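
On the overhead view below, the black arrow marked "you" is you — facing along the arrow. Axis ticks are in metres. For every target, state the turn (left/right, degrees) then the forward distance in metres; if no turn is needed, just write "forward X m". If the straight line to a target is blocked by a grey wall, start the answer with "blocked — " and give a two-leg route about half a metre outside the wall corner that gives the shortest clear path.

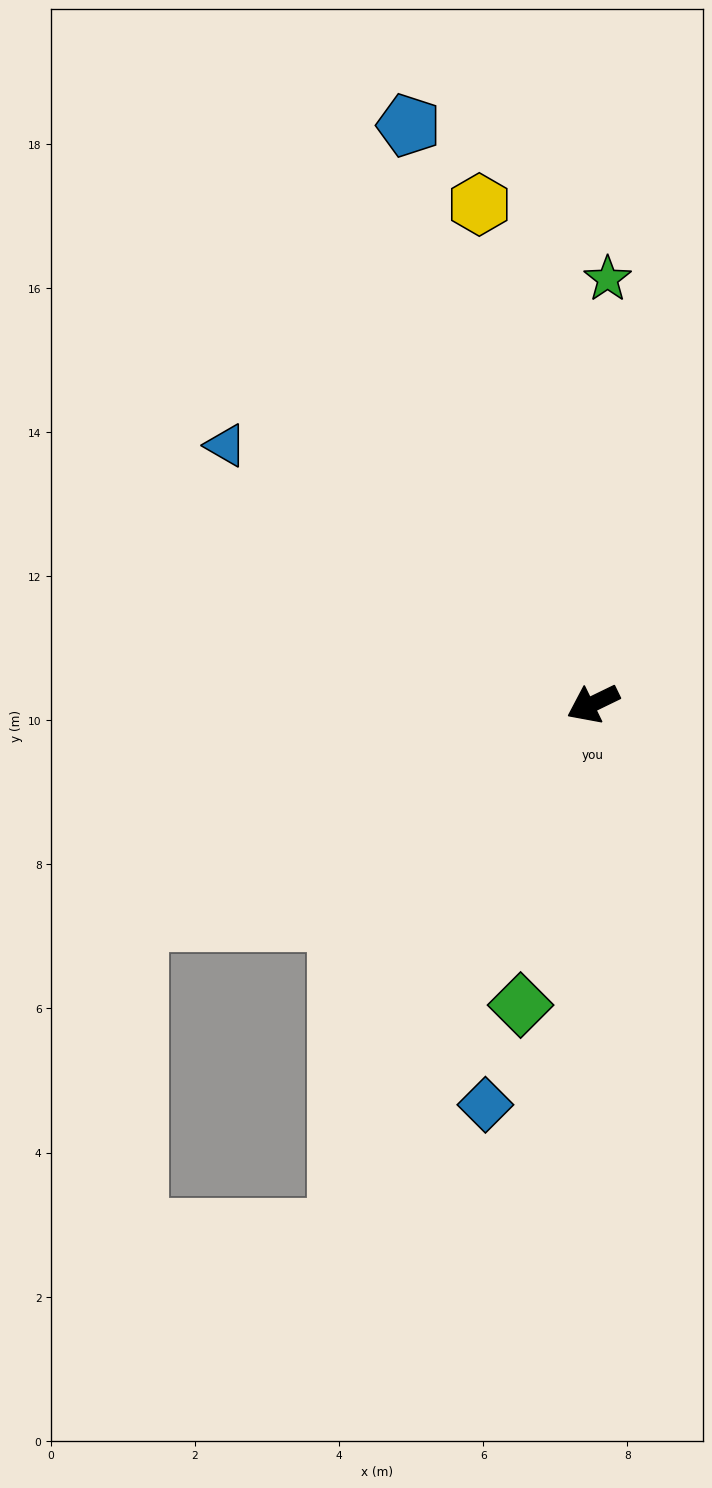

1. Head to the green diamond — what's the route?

turn left 51°, forward 4.3 m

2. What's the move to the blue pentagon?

turn right 98°, forward 8.4 m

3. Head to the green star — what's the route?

turn right 118°, forward 5.9 m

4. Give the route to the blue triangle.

turn right 61°, forward 6.2 m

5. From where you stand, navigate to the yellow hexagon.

turn right 103°, forward 7.1 m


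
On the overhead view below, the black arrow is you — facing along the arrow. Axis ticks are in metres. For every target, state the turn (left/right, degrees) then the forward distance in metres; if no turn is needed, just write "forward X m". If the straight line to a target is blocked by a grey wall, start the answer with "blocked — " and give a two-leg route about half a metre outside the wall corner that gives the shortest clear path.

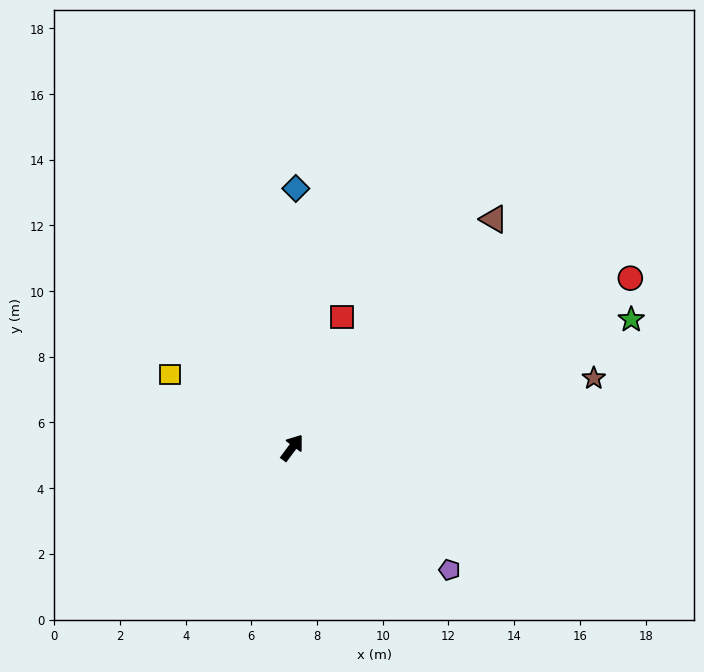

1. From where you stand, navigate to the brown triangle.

turn right 5°, forward 9.3 m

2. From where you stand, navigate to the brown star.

turn right 40°, forward 9.4 m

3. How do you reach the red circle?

turn right 27°, forward 11.5 m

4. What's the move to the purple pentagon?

turn right 91°, forward 6.1 m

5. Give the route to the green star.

turn right 33°, forward 11.0 m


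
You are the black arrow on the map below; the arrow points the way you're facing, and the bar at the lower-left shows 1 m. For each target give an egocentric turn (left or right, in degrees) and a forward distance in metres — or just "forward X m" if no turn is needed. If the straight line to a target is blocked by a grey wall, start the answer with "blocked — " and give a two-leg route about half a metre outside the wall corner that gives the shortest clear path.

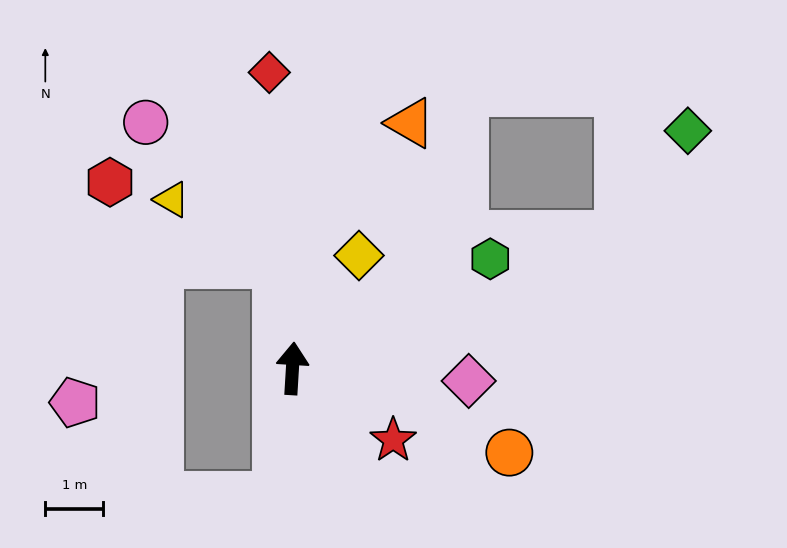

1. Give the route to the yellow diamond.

turn right 27°, forward 2.3 m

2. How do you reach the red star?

turn right 122°, forward 2.1 m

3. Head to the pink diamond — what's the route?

turn right 91°, forward 3.0 m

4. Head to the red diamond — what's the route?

turn left 8°, forward 5.1 m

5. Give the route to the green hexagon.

turn right 58°, forward 3.9 m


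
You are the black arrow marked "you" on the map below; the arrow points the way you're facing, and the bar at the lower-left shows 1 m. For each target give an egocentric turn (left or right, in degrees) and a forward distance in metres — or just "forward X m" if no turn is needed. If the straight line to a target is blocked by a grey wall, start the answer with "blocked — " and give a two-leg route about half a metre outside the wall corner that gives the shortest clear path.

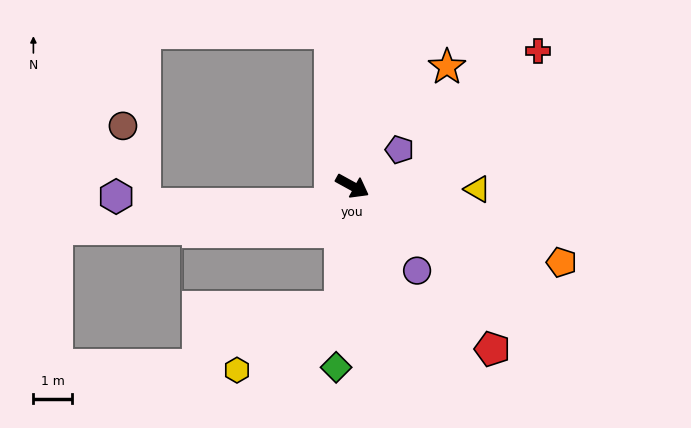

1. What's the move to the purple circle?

turn right 24°, forward 2.7 m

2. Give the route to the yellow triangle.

turn left 27°, forward 3.2 m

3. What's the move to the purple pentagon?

turn left 66°, forward 1.5 m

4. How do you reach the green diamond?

turn right 66°, forward 4.7 m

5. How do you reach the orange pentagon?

turn left 9°, forward 5.7 m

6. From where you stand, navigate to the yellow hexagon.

blocked — turn right 67°, forward 3.1 m, then turn right 53°, forward 3.1 m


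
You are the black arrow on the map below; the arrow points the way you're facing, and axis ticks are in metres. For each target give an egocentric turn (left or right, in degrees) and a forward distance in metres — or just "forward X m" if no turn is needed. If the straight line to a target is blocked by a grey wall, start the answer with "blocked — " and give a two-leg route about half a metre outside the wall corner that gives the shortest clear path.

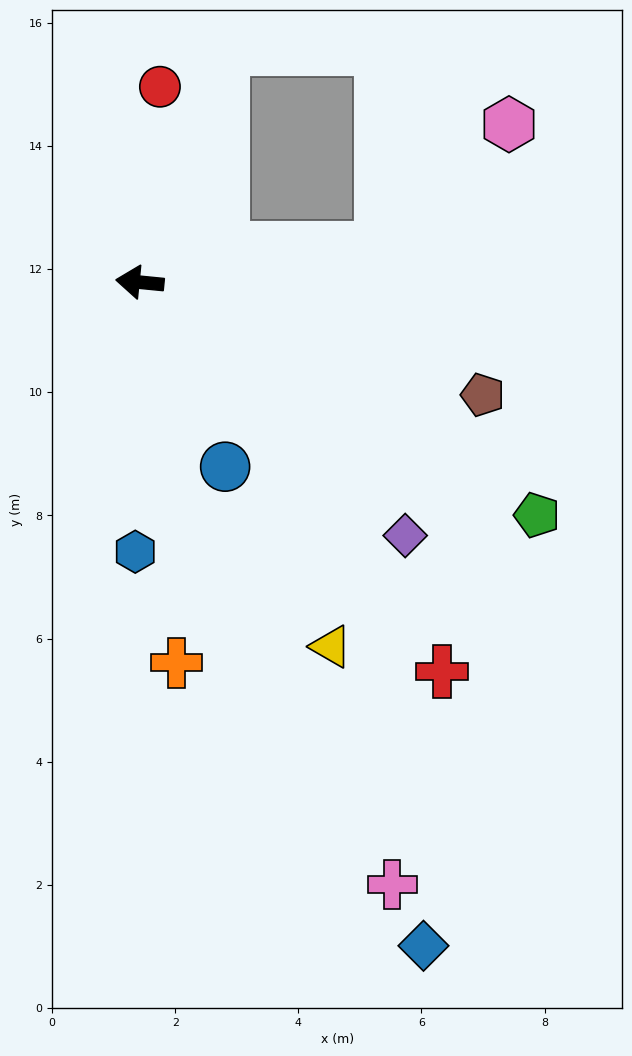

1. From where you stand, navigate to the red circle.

turn right 90°, forward 3.2 m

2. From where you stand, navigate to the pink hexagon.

blocked — turn right 166°, forward 4.0 m, then turn left 35°, forward 2.9 m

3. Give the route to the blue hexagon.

turn left 95°, forward 4.4 m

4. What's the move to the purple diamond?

turn left 142°, forward 6.0 m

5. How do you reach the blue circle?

turn left 120°, forward 3.3 m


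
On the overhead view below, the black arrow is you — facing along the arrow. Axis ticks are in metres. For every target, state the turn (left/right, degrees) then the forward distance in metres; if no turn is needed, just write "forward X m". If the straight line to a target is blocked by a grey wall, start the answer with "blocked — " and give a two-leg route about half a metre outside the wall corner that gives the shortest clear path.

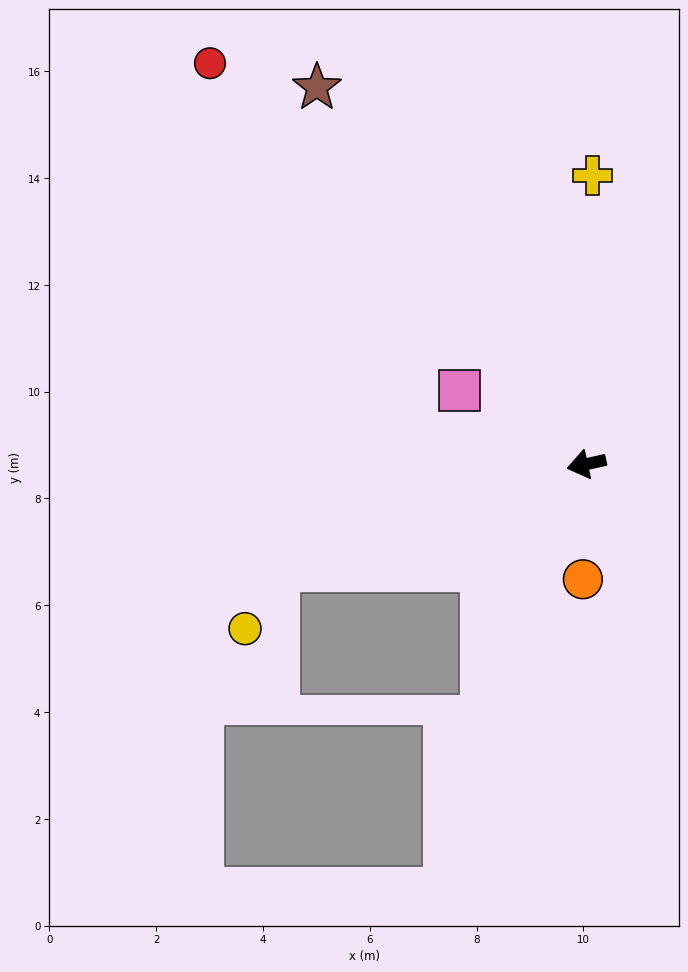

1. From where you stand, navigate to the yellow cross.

turn right 103°, forward 5.4 m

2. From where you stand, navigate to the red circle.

turn right 59°, forward 10.3 m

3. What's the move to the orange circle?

turn left 76°, forward 2.2 m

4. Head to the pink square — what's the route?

turn right 42°, forward 2.8 m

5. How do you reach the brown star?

turn right 67°, forward 8.7 m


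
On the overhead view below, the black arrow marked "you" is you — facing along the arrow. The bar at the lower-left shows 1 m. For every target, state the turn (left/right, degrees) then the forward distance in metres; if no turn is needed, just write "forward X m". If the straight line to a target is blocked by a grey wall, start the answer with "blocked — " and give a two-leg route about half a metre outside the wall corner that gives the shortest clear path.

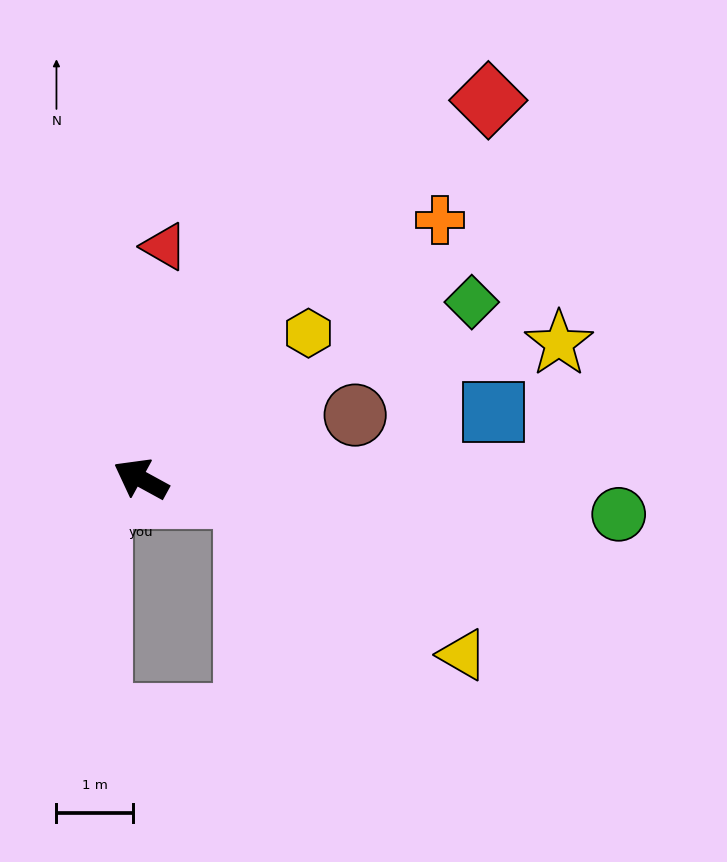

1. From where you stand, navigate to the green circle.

turn right 156°, forward 6.3 m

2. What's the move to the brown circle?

turn right 135°, forward 2.9 m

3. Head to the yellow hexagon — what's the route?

turn right 110°, forward 2.9 m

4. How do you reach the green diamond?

turn right 123°, forward 4.9 m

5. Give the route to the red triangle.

turn right 67°, forward 3.1 m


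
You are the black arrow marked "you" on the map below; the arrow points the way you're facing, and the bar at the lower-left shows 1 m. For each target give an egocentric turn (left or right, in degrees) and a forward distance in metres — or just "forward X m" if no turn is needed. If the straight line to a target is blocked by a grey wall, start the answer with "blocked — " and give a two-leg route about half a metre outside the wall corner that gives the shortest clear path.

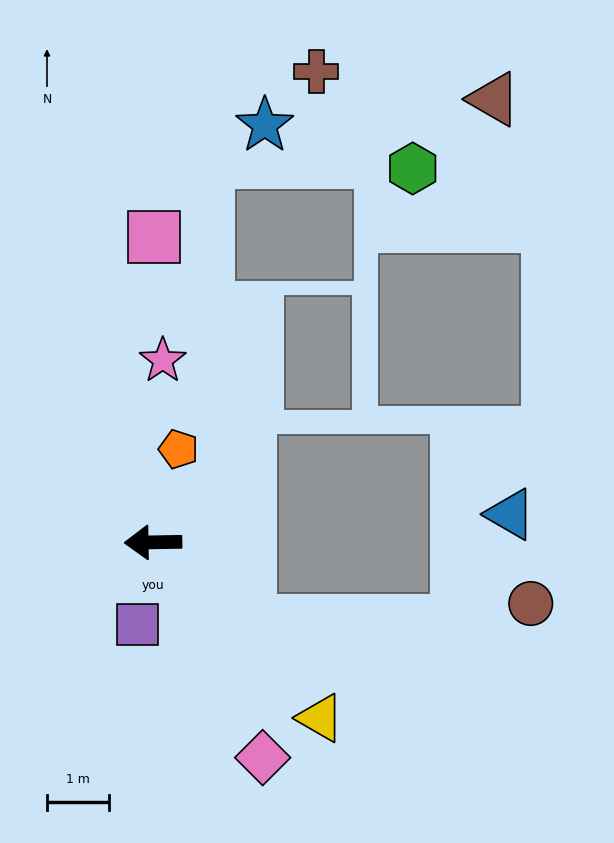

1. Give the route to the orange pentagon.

turn right 106°, forward 1.6 m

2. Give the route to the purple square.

turn left 79°, forward 1.4 m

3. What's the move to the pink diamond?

turn left 116°, forward 3.9 m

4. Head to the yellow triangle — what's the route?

turn left 133°, forward 3.9 m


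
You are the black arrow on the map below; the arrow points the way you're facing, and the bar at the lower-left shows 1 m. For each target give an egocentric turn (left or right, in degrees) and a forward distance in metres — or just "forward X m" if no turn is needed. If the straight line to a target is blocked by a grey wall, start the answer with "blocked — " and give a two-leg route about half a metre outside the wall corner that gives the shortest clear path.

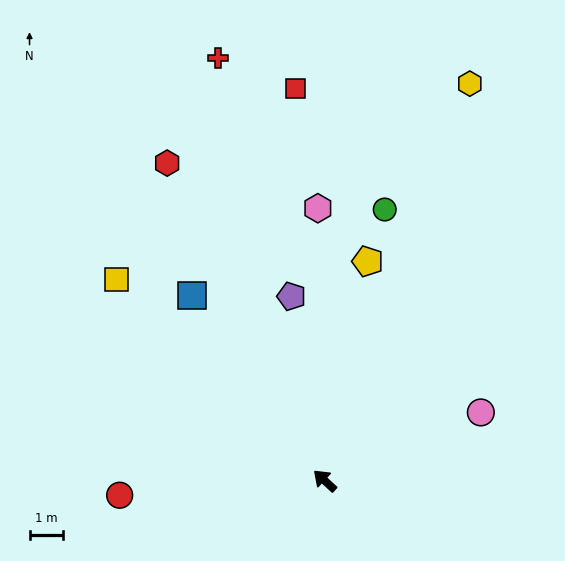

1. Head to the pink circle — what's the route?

turn right 114°, forward 5.1 m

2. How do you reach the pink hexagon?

turn right 46°, forward 8.1 m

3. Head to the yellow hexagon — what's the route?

turn right 67°, forward 12.5 m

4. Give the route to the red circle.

turn left 47°, forward 6.1 m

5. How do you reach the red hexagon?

turn right 21°, forward 10.5 m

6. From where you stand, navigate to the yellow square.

forward 8.6 m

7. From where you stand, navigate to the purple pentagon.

turn right 37°, forward 5.6 m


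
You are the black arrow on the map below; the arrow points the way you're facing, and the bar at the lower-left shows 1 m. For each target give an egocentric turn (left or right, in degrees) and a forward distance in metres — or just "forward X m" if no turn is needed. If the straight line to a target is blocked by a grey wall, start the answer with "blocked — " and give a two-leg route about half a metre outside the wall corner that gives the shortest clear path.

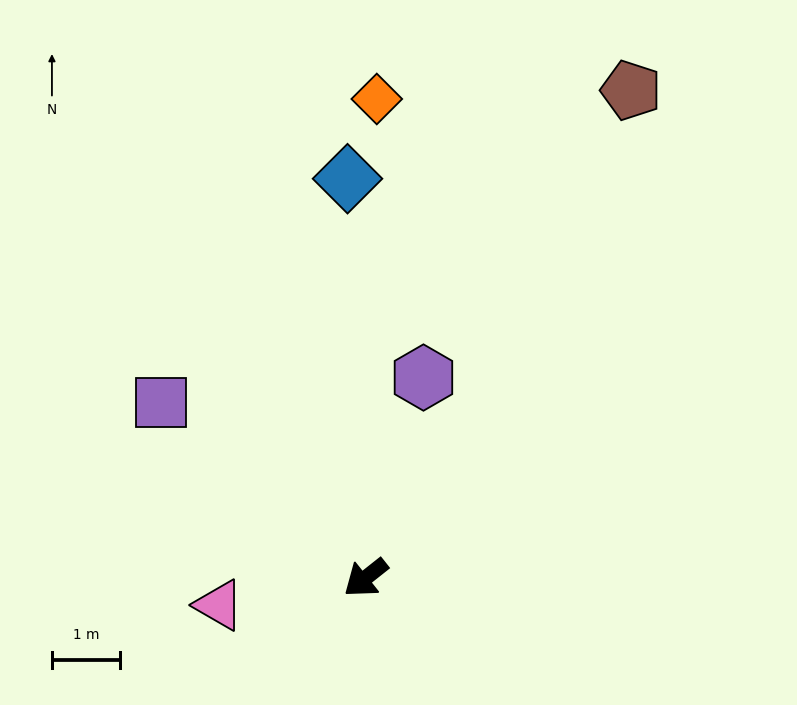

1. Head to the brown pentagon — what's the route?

turn right 157°, forward 8.1 m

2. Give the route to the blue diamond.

turn right 126°, forward 5.8 m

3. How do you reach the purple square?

turn right 79°, forward 3.9 m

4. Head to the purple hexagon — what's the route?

turn right 144°, forward 3.0 m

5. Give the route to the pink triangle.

turn right 28°, forward 2.2 m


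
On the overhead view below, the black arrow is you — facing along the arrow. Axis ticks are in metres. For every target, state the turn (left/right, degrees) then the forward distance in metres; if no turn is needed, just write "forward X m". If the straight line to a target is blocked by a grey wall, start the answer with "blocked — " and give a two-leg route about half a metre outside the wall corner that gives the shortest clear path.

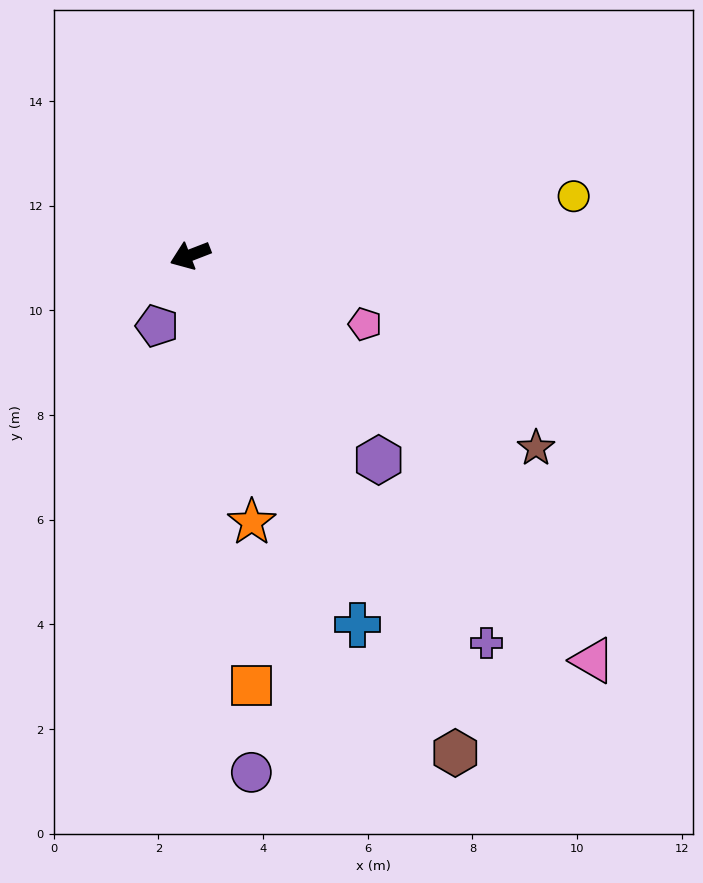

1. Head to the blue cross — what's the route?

turn left 93°, forward 7.8 m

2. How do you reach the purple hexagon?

turn left 111°, forward 5.3 m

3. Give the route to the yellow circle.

turn left 168°, forward 7.4 m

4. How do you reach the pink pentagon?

turn left 137°, forward 3.6 m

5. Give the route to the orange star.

turn left 82°, forward 5.2 m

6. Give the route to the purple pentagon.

turn left 44°, forward 1.5 m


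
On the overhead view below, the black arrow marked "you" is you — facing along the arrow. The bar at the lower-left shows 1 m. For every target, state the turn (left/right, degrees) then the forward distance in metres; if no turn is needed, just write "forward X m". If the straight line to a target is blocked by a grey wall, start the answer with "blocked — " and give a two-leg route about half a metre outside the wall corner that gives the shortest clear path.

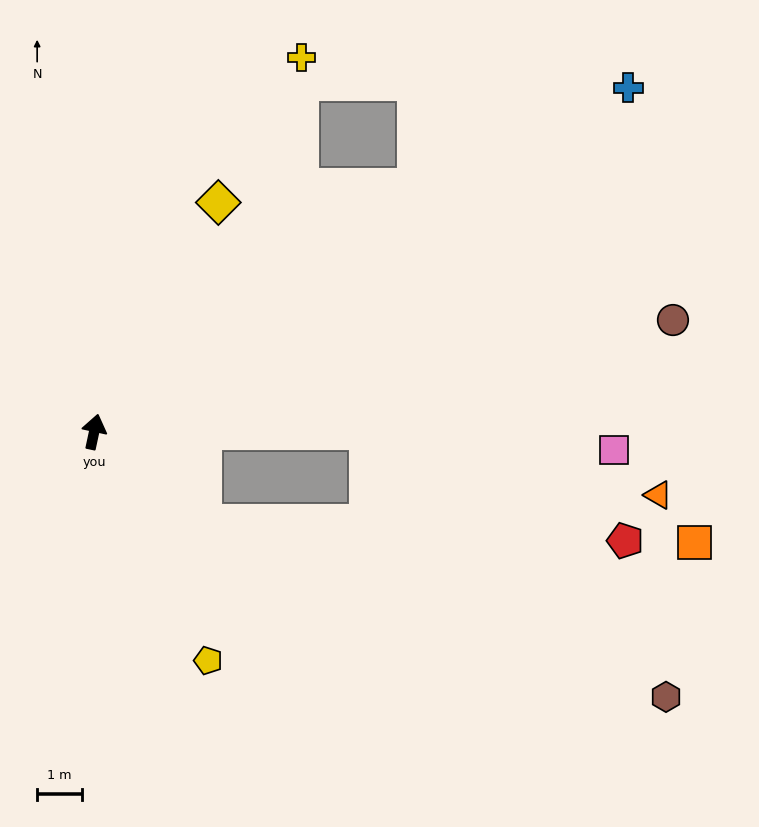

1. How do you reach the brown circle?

turn right 67°, forward 13.1 m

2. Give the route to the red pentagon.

blocked — turn right 78°, forward 6.1 m, then turn right 23°, forward 6.2 m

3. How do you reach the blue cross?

turn right 45°, forward 14.1 m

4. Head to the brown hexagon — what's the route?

blocked — turn right 118°, forward 3.2 m, then turn left 20°, forward 11.0 m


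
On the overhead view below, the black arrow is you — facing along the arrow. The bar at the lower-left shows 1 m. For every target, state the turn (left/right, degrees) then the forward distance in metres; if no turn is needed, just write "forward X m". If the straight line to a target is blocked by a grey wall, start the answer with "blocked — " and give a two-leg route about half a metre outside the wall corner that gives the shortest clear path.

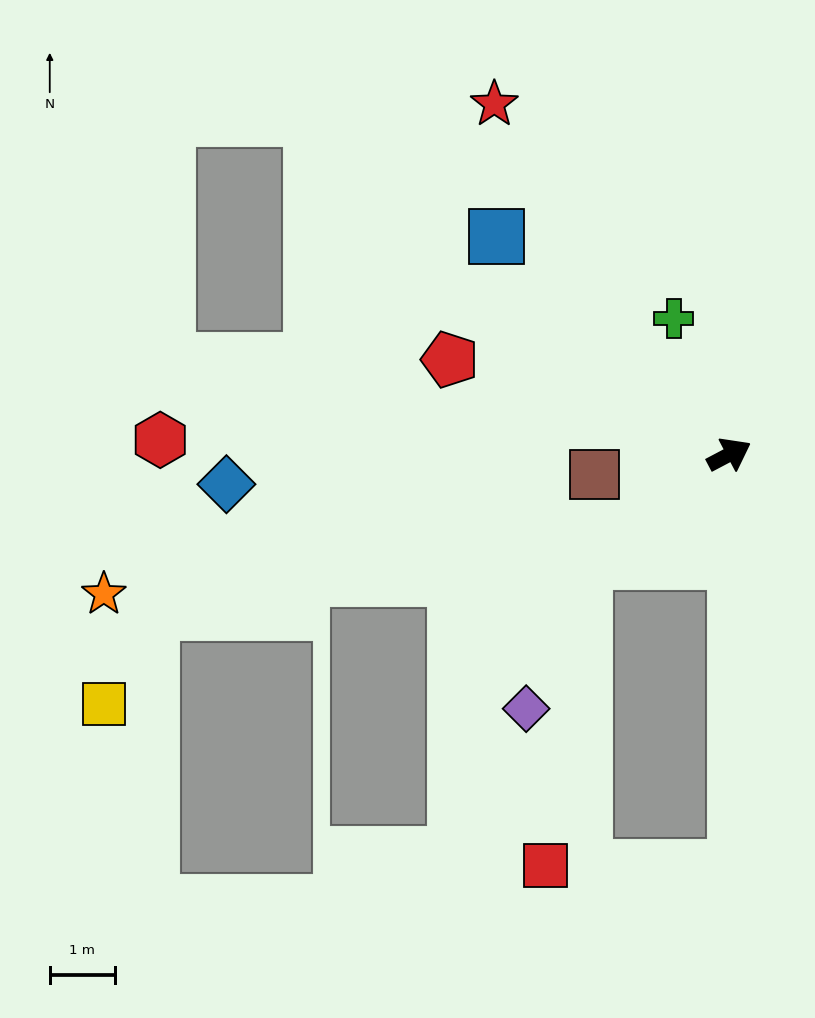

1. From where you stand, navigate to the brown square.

turn left 161°, forward 2.1 m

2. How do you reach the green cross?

turn left 84°, forward 2.3 m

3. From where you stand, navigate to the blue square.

turn left 109°, forward 4.9 m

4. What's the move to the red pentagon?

turn left 133°, forward 4.5 m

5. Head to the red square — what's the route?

blocked — turn right 171°, forward 2.8 m, then turn left 46°, forward 4.7 m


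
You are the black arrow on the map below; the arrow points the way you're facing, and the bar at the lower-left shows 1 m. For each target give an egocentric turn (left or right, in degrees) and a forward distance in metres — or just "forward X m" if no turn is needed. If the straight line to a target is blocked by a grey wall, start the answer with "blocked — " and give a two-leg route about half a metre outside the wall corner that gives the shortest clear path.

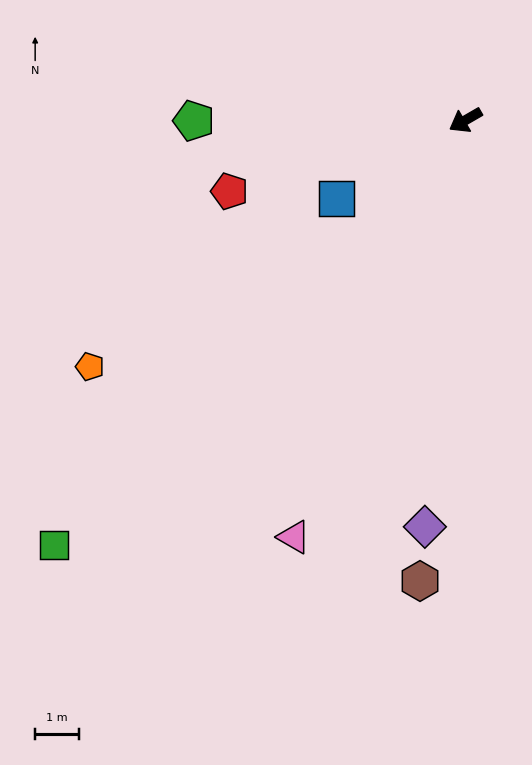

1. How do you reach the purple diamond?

turn left 54°, forward 9.4 m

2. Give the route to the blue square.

forward 3.5 m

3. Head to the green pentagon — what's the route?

turn right 30°, forward 6.2 m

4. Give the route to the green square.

turn left 16°, forward 13.5 m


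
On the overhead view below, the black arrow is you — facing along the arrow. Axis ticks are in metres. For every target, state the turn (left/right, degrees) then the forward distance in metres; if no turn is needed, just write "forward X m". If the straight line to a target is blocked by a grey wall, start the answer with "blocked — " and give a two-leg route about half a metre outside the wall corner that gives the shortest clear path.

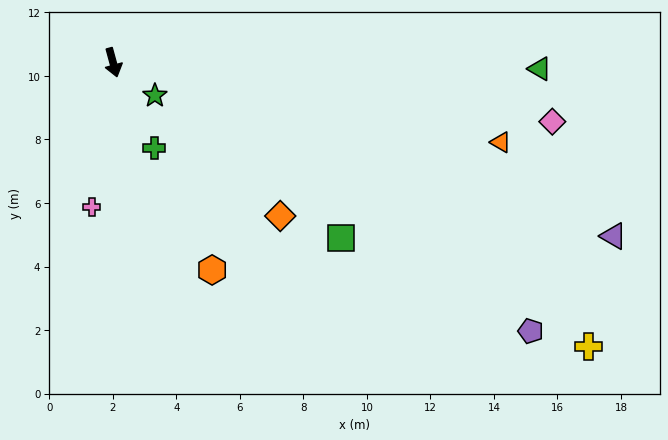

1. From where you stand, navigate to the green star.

turn left 36°, forward 1.7 m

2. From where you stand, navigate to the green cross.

turn left 10°, forward 3.0 m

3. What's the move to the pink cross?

turn right 24°, forward 4.6 m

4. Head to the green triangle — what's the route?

turn left 74°, forward 13.4 m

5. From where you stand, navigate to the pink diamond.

turn left 67°, forward 14.0 m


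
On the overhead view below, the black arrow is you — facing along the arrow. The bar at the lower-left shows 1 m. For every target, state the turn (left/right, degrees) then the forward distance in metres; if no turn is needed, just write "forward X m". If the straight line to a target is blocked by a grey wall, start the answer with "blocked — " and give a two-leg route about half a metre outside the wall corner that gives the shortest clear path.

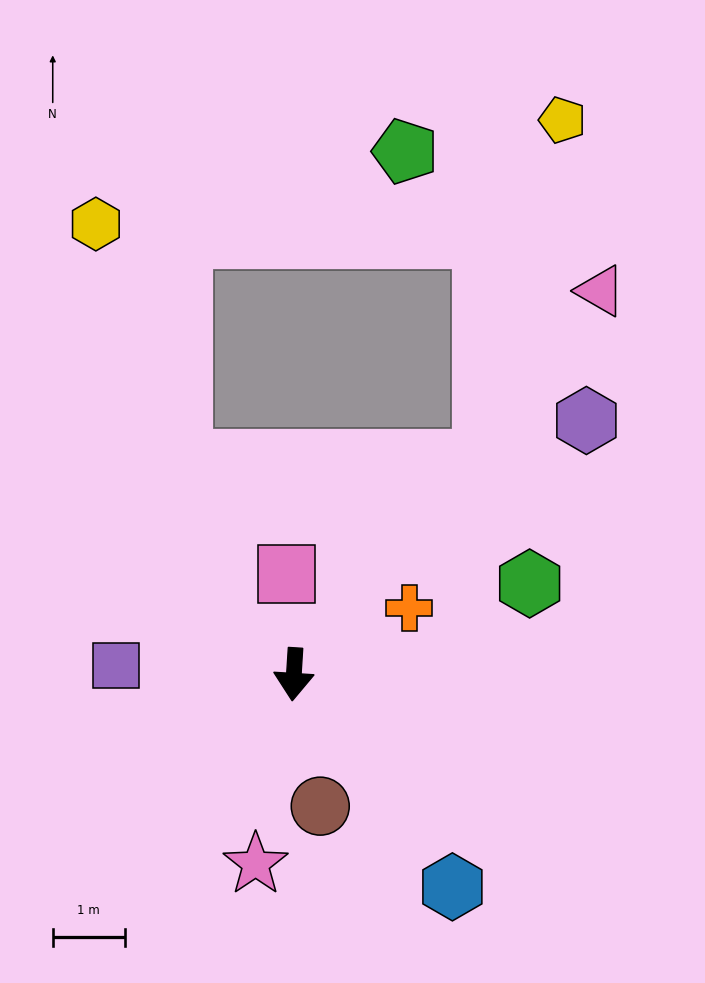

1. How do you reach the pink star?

turn right 8°, forward 2.7 m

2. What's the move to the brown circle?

turn left 15°, forward 1.9 m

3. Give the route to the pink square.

turn right 172°, forward 1.4 m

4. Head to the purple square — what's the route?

turn right 89°, forward 2.5 m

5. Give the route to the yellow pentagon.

blocked — turn left 142°, forward 3.9 m, then turn left 28°, forward 4.8 m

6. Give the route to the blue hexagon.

turn left 40°, forward 3.7 m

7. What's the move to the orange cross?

turn left 123°, forward 1.8 m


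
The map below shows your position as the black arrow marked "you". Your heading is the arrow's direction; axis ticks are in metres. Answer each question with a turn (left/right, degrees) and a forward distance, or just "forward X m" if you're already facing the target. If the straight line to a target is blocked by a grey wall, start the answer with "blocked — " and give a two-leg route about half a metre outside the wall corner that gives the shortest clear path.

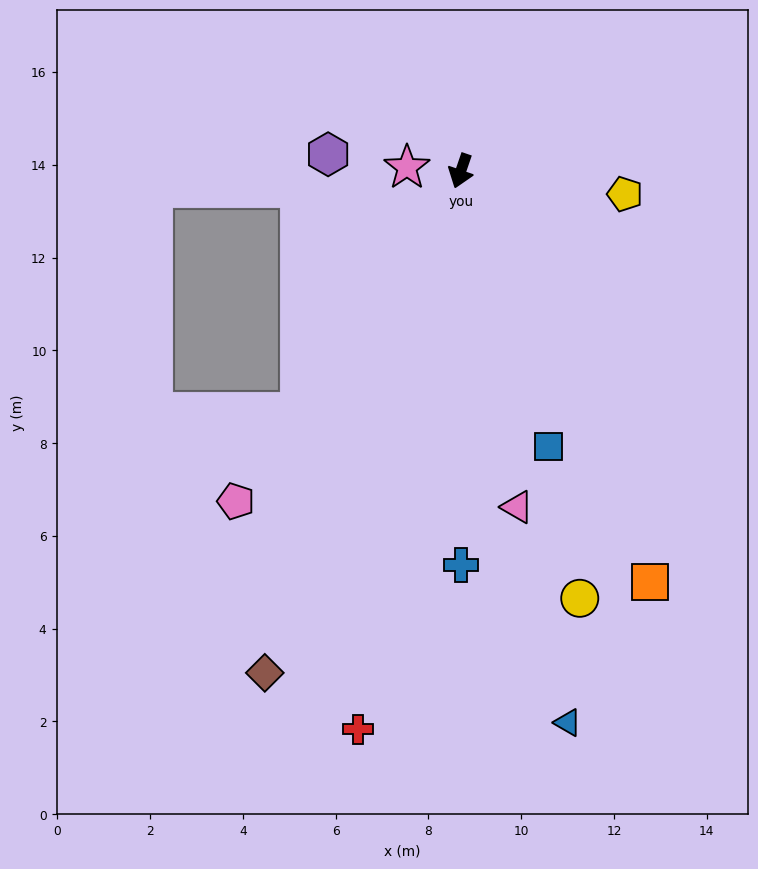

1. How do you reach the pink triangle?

turn left 28°, forward 7.3 m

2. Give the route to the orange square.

turn left 44°, forward 9.8 m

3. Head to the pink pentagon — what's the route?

turn right 15°, forward 8.6 m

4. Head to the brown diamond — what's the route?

turn right 2°, forward 11.6 m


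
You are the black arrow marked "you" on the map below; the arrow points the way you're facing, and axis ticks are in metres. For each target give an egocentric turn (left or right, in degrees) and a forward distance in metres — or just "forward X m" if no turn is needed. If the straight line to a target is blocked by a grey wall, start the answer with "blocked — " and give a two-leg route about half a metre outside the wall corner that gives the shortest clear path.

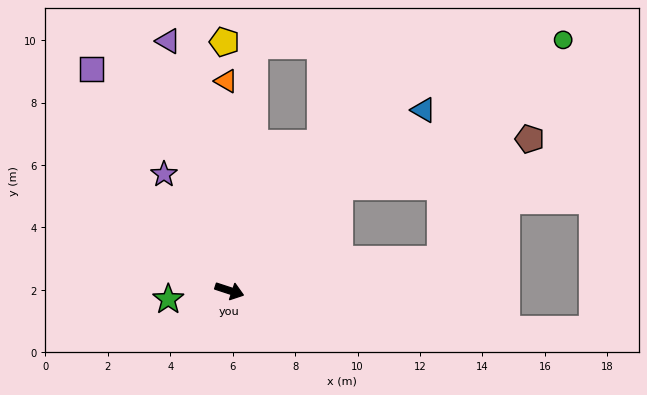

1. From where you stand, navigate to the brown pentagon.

blocked — turn left 61°, forward 4.8 m, then turn right 29°, forward 6.3 m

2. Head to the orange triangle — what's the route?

turn left 109°, forward 6.7 m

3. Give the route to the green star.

turn right 154°, forward 2.0 m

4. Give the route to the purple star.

turn left 137°, forward 4.3 m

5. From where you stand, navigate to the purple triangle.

turn left 122°, forward 8.2 m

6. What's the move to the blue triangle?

turn left 61°, forward 8.5 m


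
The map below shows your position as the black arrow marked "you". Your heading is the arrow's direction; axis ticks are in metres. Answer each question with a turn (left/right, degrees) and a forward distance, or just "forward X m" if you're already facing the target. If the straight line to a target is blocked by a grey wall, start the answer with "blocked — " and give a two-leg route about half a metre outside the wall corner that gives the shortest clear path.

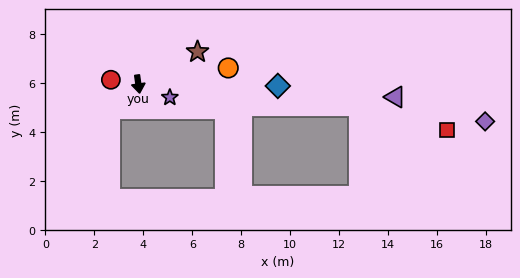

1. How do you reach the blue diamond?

turn left 81°, forward 5.7 m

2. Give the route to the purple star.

turn left 59°, forward 1.4 m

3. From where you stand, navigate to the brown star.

turn left 111°, forward 2.8 m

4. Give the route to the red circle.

turn right 107°, forward 1.1 m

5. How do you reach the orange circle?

turn left 92°, forward 3.7 m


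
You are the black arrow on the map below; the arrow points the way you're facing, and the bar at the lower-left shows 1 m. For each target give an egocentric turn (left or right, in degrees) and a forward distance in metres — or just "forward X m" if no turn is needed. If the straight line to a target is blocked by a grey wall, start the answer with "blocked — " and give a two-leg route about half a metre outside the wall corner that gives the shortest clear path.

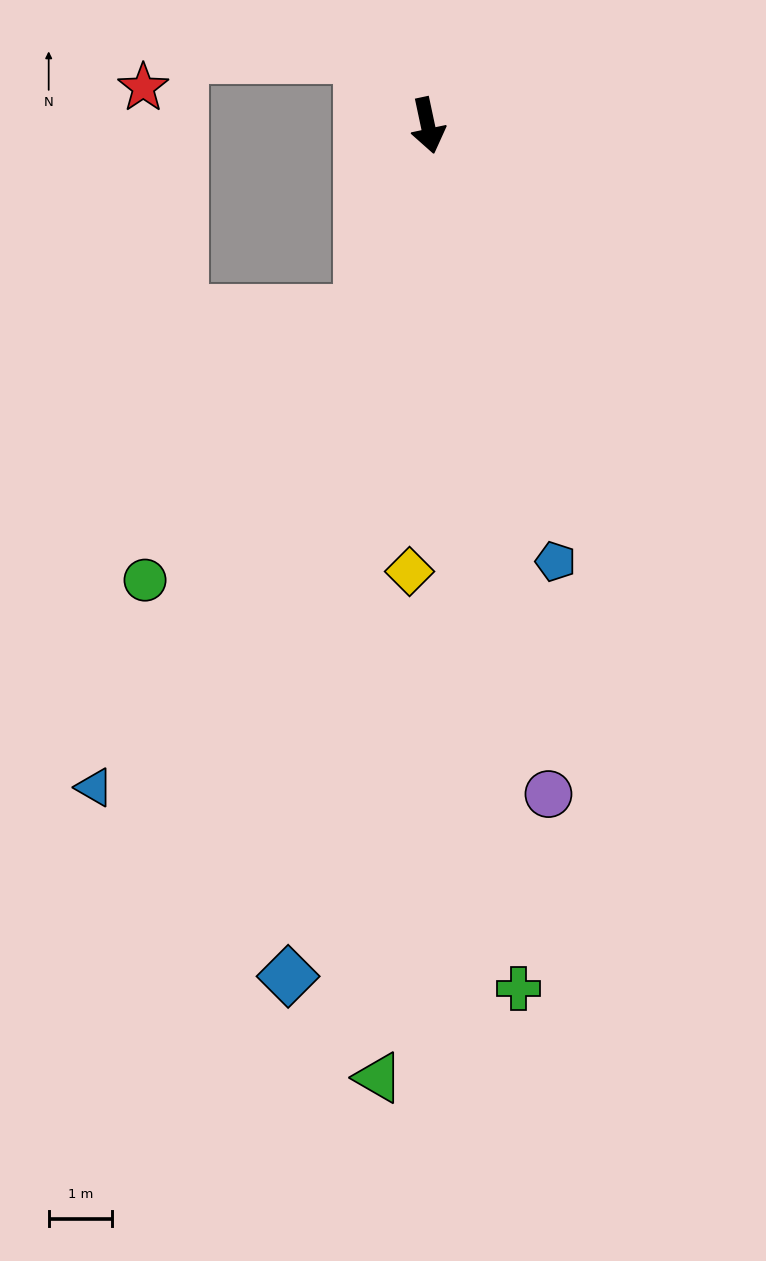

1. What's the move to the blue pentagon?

turn left 4°, forward 7.1 m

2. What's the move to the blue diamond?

turn right 21°, forward 13.5 m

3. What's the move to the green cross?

turn right 6°, forward 13.6 m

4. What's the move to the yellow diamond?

turn right 14°, forward 7.0 m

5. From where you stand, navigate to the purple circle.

forward 10.7 m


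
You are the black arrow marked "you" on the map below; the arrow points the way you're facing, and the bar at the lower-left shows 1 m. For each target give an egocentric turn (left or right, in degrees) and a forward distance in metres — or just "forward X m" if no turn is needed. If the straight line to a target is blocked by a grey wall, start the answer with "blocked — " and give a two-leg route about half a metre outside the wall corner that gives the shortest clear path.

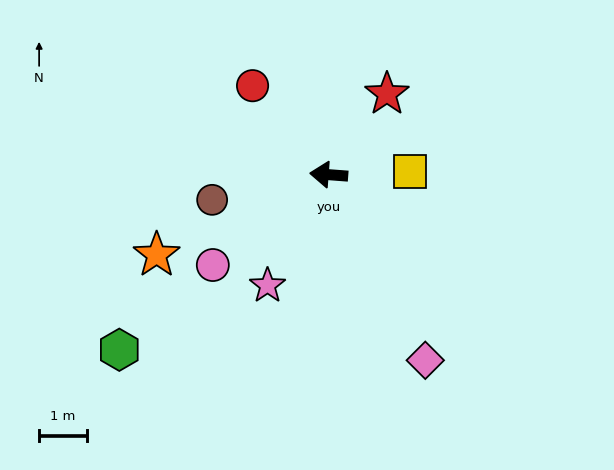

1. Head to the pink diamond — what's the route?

turn left 122°, forward 4.4 m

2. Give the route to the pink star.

turn left 65°, forward 2.7 m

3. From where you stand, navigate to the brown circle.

turn left 17°, forward 2.5 m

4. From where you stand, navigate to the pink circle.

turn left 42°, forward 3.1 m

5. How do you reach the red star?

turn right 121°, forward 2.1 m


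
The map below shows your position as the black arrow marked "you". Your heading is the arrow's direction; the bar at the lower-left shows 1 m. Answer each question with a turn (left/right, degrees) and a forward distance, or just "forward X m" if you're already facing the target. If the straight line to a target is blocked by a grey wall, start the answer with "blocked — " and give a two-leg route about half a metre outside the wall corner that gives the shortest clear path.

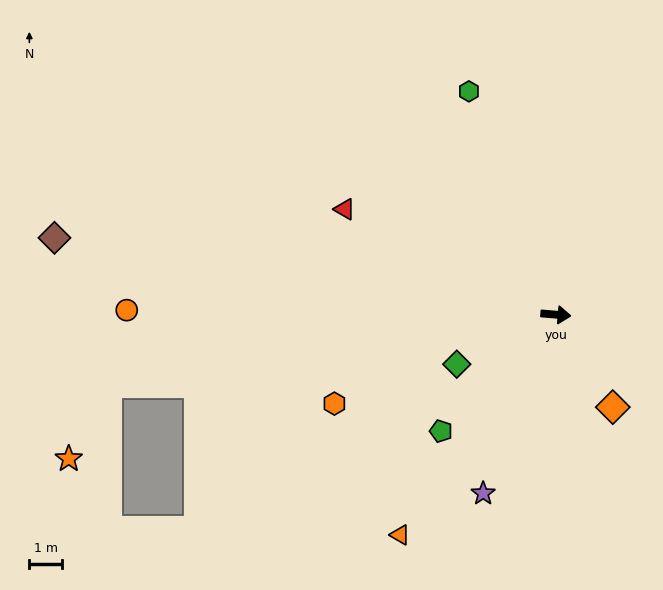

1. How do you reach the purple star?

turn right 107°, forward 6.0 m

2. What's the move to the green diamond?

turn right 149°, forward 3.4 m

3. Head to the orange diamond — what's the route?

turn right 54°, forward 3.4 m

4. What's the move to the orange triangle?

turn right 120°, forward 8.3 m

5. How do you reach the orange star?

blocked — turn right 166°, forward 14.0 m, then turn left 53°, forward 2.6 m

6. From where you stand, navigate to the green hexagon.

turn left 116°, forward 7.4 m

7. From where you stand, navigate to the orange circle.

turn right 176°, forward 13.3 m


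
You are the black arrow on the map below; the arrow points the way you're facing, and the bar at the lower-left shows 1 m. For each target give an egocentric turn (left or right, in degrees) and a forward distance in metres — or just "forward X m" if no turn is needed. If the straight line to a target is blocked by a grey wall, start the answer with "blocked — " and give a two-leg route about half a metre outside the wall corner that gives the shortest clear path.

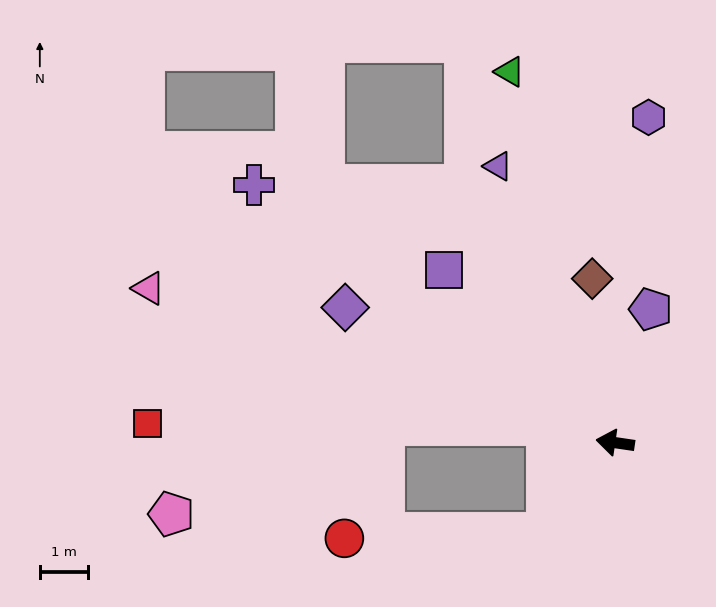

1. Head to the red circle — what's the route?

blocked — turn left 61°, forward 2.3 m, then turn right 51°, forward 4.2 m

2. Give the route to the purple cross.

turn right 27°, forward 9.2 m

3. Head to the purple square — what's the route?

turn right 37°, forward 5.0 m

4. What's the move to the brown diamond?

turn right 74°, forward 3.4 m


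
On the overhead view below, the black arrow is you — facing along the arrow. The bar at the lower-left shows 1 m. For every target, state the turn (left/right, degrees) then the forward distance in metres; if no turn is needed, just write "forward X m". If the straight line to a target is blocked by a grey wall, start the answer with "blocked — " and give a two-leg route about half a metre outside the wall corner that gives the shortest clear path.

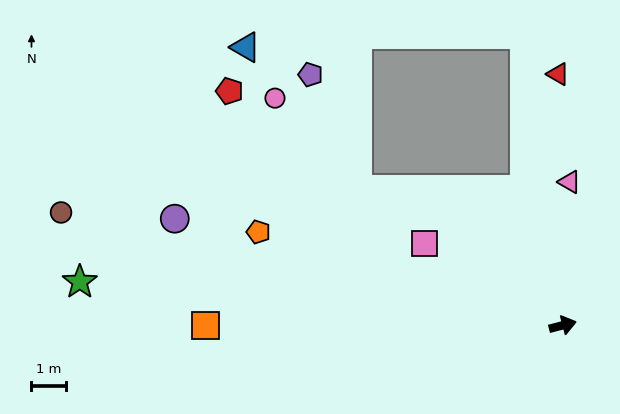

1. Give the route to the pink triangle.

turn left 73°, forward 4.1 m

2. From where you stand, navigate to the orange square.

turn left 165°, forward 10.2 m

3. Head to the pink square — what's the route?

turn left 135°, forward 4.6 m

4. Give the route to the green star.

turn left 160°, forward 13.9 m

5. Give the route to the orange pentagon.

turn left 148°, forward 9.1 m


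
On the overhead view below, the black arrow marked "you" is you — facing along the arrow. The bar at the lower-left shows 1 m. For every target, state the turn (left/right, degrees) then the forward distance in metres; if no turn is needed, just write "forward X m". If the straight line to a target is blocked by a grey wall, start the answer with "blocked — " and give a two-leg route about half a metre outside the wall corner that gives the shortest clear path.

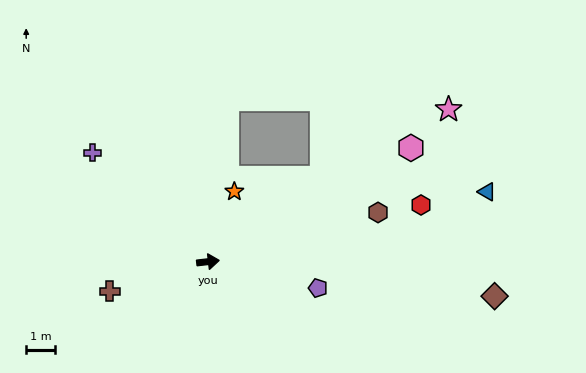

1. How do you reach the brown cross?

turn right 170°, forward 3.6 m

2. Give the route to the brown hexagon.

turn left 10°, forward 6.2 m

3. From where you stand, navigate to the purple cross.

turn left 130°, forward 5.6 m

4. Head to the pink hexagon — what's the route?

turn left 23°, forward 8.1 m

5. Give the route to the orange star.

turn left 63°, forward 2.6 m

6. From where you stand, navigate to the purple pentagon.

turn right 20°, forward 4.0 m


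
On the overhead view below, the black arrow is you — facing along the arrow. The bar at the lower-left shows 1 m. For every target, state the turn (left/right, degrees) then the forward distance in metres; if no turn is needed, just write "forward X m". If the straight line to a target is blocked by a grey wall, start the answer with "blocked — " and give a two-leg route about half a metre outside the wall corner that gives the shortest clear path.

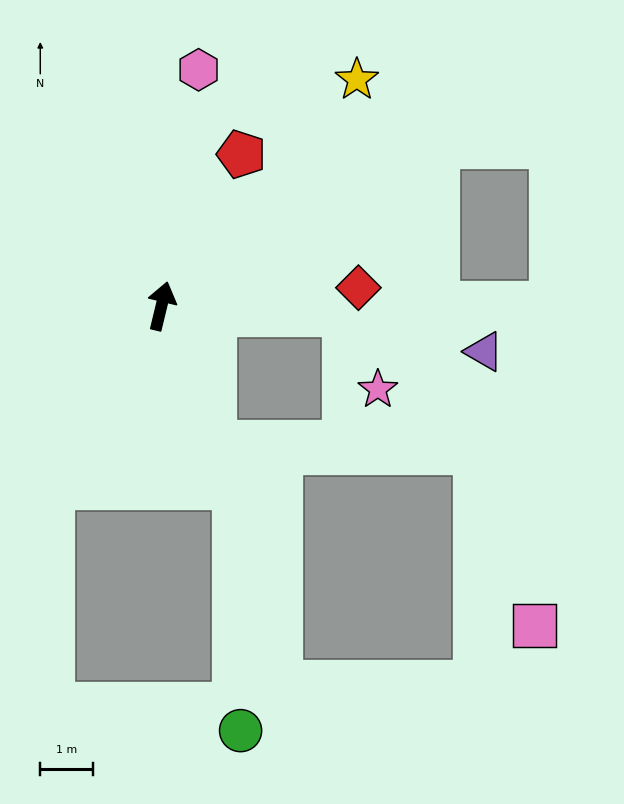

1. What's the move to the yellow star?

turn right 27°, forward 5.7 m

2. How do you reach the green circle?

blocked — turn right 144°, forward 3.7 m, then turn right 21°, forward 4.6 m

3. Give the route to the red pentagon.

turn right 14°, forward 3.3 m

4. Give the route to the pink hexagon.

turn left 5°, forward 4.6 m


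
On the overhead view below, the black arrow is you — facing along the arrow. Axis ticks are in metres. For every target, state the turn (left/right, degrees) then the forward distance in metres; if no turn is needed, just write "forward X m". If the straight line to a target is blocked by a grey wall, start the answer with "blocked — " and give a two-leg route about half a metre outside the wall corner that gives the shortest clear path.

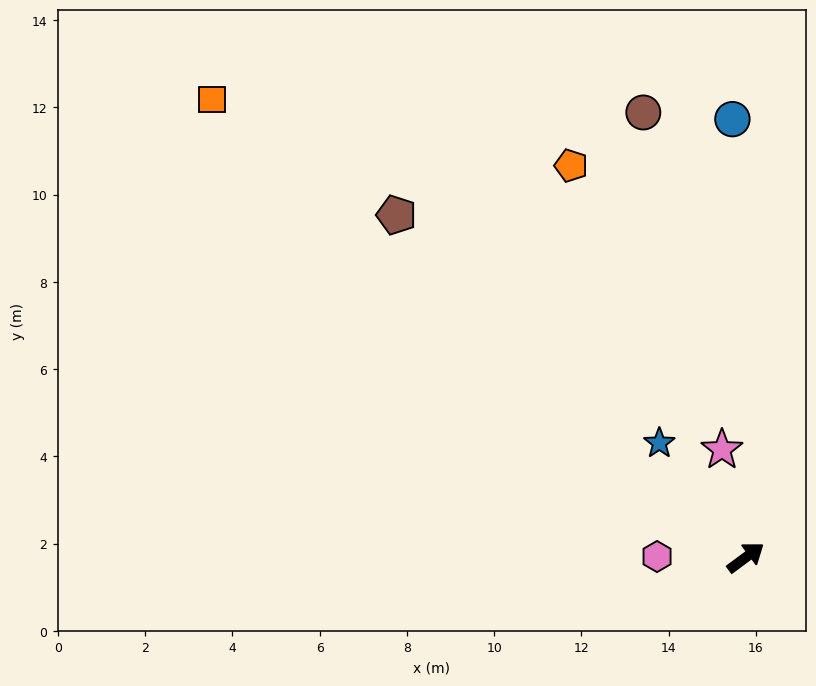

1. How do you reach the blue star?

turn left 91°, forward 3.3 m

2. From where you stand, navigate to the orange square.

turn left 103°, forward 16.1 m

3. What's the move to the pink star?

turn left 66°, forward 2.5 m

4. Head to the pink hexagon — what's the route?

turn left 143°, forward 2.0 m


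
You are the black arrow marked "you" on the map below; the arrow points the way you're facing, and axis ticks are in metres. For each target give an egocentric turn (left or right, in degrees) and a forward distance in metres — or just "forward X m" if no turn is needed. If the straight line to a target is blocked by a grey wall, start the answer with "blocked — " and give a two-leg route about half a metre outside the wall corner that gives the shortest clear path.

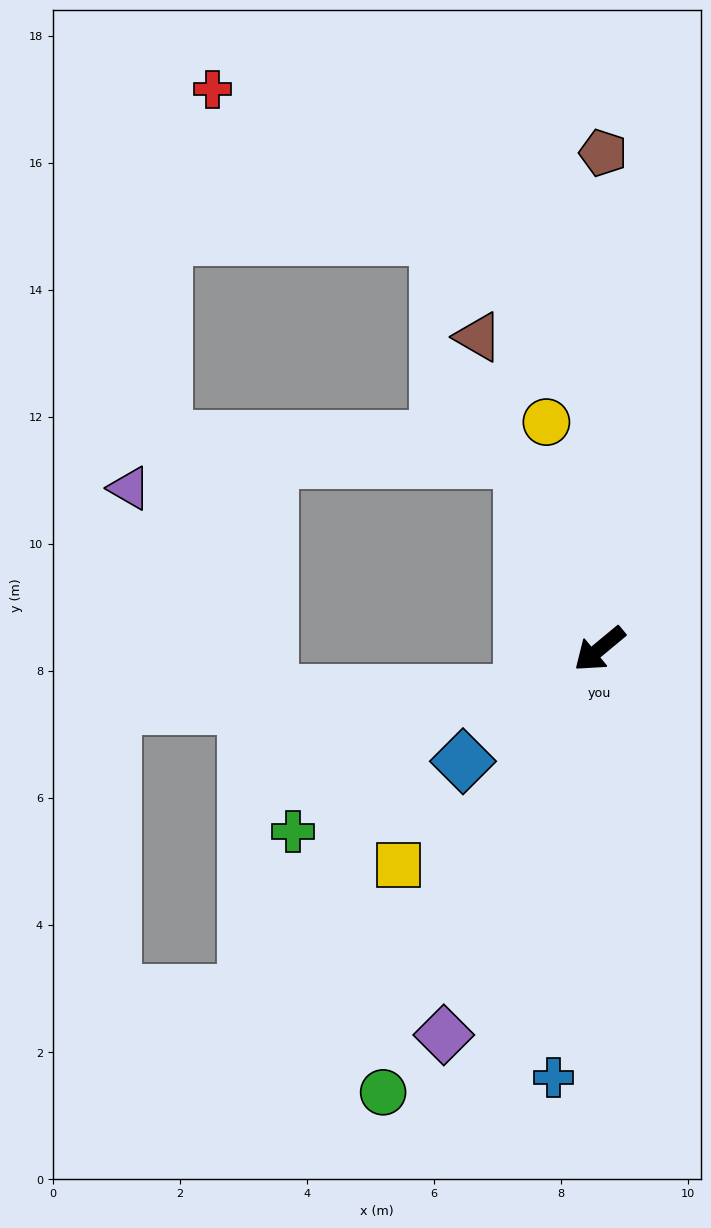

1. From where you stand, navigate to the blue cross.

turn left 44°, forward 6.8 m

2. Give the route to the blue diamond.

forward 2.8 m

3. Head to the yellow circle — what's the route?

turn right 117°, forward 3.7 m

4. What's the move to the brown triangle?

turn right 108°, forward 5.3 m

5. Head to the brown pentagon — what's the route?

turn right 130°, forward 7.8 m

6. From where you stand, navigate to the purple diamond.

turn left 28°, forward 6.6 m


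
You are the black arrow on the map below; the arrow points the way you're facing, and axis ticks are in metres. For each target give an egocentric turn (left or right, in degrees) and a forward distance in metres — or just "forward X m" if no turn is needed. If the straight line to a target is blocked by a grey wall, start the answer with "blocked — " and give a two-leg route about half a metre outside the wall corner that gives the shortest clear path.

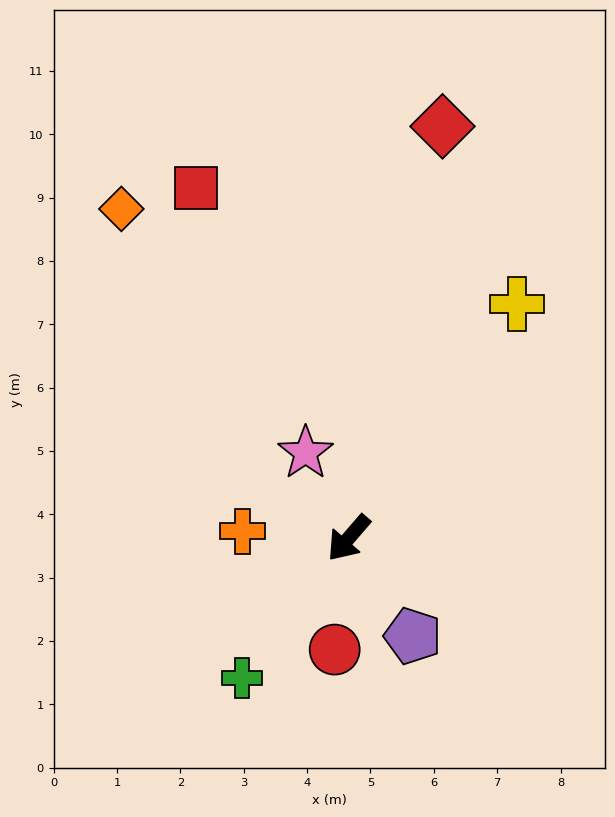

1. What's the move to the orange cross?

turn right 53°, forward 1.7 m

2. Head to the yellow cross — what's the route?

turn right 175°, forward 4.5 m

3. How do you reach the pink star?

turn right 112°, forward 1.5 m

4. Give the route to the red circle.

turn left 34°, forward 1.8 m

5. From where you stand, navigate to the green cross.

turn left 3°, forward 2.8 m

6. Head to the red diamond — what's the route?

turn right 152°, forward 6.7 m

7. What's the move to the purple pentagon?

turn left 74°, forward 1.8 m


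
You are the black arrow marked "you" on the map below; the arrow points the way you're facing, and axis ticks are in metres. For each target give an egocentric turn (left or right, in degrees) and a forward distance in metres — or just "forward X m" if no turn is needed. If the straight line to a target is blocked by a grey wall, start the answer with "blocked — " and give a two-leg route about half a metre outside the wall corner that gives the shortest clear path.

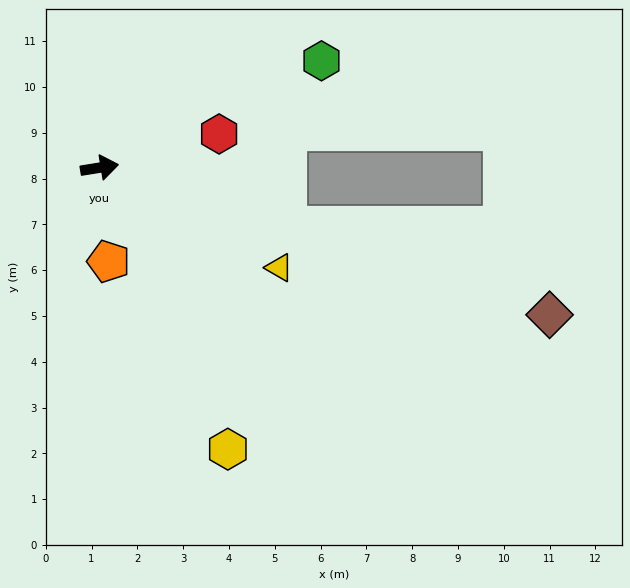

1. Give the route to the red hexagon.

turn left 7°, forward 2.7 m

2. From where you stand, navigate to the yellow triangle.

turn right 38°, forward 4.5 m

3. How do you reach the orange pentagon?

turn right 94°, forward 2.1 m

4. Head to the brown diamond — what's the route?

turn right 27°, forward 10.3 m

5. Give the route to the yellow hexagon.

turn right 75°, forward 6.8 m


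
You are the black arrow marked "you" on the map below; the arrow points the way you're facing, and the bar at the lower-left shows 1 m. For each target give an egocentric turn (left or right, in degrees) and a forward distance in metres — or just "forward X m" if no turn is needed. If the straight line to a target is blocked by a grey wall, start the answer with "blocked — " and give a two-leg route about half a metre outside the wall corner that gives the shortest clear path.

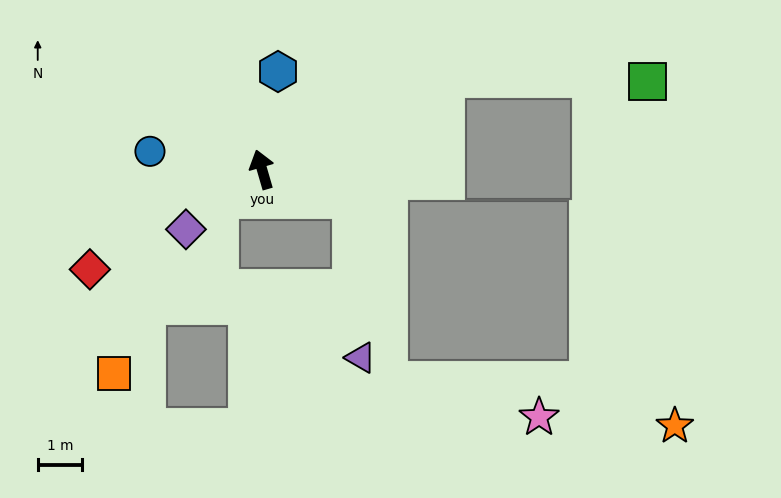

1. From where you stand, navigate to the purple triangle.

blocked — turn right 125°, forward 2.1 m, then turn right 68°, forward 3.5 m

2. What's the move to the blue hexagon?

turn right 25°, forward 2.2 m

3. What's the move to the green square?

blocked — turn right 80°, forward 4.6 m, then turn right 27°, forward 4.5 m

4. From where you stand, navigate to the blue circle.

turn left 65°, forward 2.5 m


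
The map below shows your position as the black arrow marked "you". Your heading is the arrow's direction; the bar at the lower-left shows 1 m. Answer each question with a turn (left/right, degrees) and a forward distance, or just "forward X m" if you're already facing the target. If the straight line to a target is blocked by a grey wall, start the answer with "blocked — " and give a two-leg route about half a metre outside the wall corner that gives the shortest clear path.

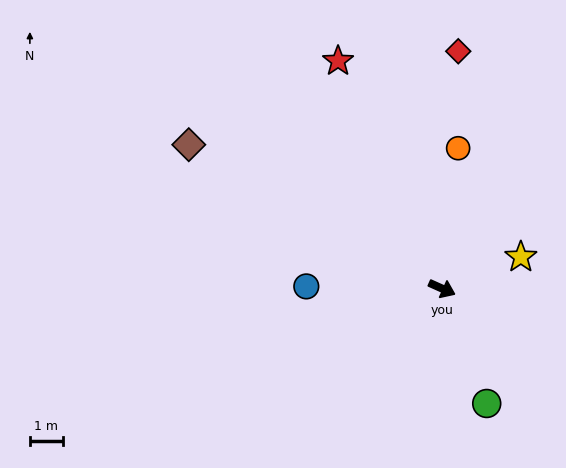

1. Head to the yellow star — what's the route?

turn left 46°, forward 2.6 m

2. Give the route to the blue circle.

turn right 157°, forward 4.1 m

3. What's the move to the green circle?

turn right 45°, forward 3.7 m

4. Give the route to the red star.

turn left 139°, forward 7.5 m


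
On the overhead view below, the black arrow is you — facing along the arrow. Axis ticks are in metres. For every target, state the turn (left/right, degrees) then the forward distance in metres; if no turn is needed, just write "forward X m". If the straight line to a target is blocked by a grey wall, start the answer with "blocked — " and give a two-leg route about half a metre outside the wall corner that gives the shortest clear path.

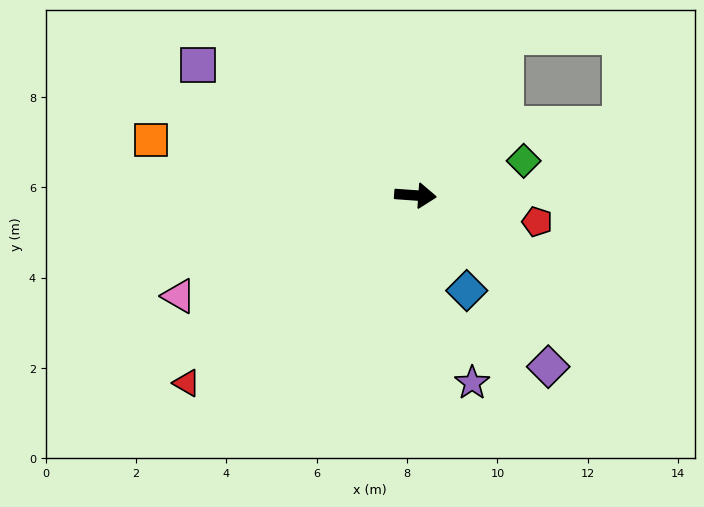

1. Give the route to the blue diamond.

turn right 58°, forward 2.4 m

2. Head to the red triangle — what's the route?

turn right 137°, forward 6.5 m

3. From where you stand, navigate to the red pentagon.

turn right 8°, forward 2.8 m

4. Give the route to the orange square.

turn left 172°, forward 6.0 m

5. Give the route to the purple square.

turn left 153°, forward 5.6 m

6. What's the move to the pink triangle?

turn right 153°, forward 5.7 m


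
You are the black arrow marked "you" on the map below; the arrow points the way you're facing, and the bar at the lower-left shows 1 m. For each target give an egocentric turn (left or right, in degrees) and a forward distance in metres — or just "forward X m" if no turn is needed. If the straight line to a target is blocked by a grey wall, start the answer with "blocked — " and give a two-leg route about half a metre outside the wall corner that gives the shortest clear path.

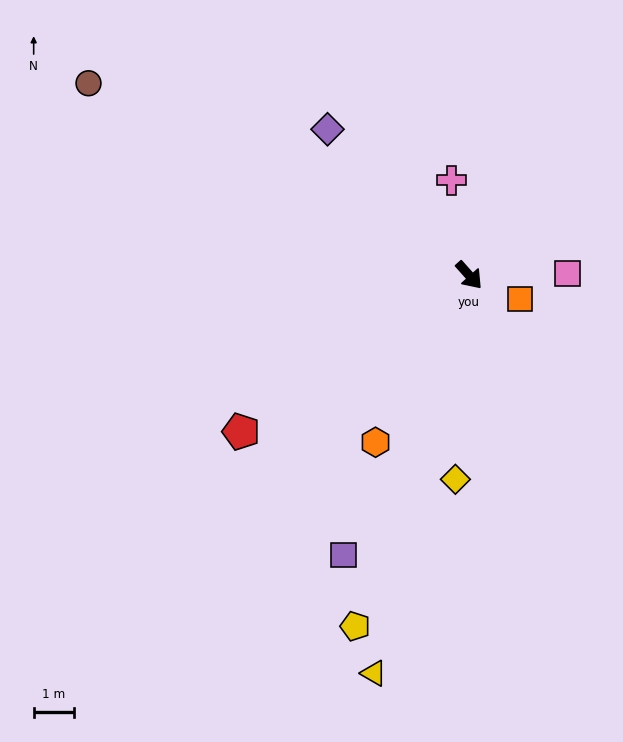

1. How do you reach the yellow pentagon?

turn right 60°, forward 9.2 m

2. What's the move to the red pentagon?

turn right 97°, forward 6.9 m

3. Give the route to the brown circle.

turn right 158°, forward 10.6 m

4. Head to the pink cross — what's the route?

turn left 149°, forward 2.4 m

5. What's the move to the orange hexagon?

turn right 71°, forward 4.8 m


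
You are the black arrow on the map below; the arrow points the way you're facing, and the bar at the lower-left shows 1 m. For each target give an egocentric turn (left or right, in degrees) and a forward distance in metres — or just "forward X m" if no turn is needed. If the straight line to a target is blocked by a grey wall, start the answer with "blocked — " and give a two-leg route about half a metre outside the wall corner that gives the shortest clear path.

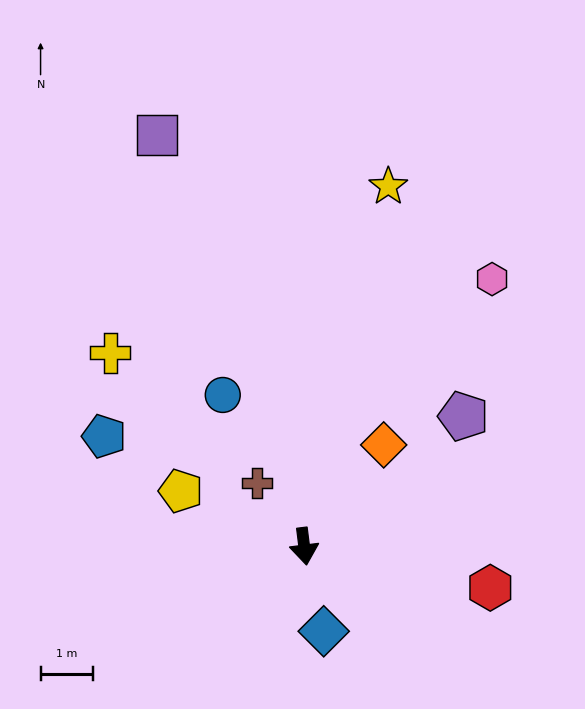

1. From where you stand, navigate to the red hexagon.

turn left 70°, forward 3.6 m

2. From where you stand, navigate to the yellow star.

turn left 160°, forward 7.0 m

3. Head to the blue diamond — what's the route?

turn left 6°, forward 1.6 m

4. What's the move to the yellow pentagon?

turn right 121°, forward 2.6 m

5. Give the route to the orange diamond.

turn left 135°, forward 2.4 m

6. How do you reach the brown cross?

turn right 151°, forward 1.5 m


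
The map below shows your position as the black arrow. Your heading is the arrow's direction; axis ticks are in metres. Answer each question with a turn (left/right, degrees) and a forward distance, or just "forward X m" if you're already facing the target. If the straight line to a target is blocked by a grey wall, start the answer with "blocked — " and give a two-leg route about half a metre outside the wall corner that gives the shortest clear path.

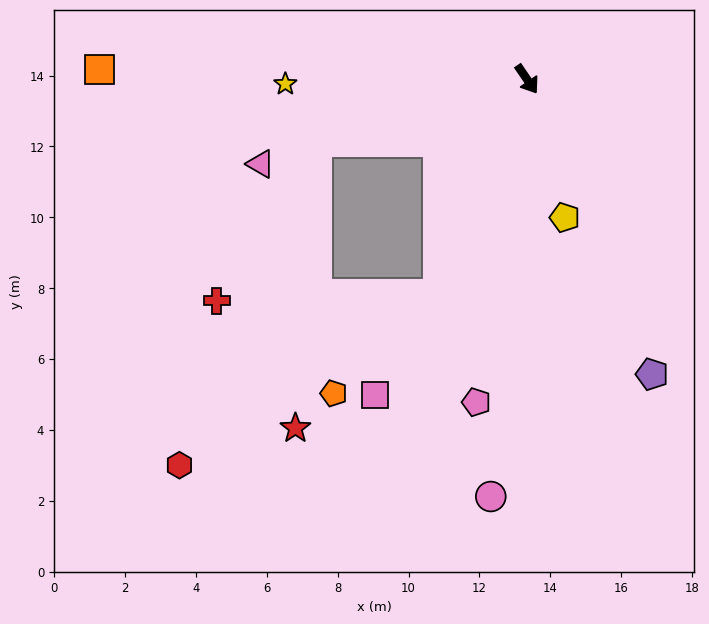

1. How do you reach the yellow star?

turn right 123°, forward 6.8 m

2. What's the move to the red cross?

blocked — turn right 108°, forward 6.2 m, then turn left 42°, forward 5.3 m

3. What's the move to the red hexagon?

blocked — turn right 57°, forward 6.6 m, then turn right 34°, forward 8.7 m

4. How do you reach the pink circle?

turn right 39°, forward 11.8 m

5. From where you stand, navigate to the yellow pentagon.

turn right 19°, forward 4.0 m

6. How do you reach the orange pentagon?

blocked — turn right 57°, forward 6.6 m, then turn right 23°, forward 4.1 m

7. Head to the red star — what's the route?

blocked — turn right 108°, forward 6.2 m, then turn left 69°, forward 8.1 m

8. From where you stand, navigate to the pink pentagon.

turn right 43°, forward 9.2 m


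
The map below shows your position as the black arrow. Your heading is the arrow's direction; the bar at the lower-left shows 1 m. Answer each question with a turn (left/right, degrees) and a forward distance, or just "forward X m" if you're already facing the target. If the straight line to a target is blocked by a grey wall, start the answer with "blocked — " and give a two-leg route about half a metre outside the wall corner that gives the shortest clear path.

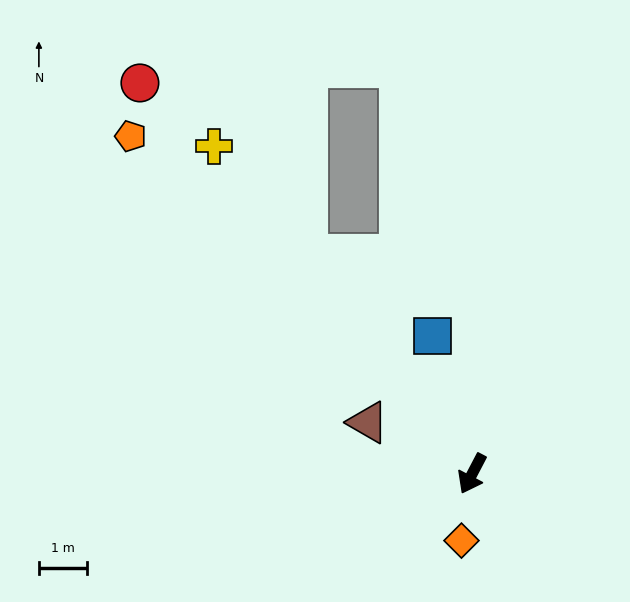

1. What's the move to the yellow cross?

turn right 114°, forward 8.6 m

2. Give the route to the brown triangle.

turn right 89°, forward 2.4 m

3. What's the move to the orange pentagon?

turn right 107°, forward 9.9 m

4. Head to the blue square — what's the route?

turn right 136°, forward 3.0 m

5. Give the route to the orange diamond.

turn left 18°, forward 1.4 m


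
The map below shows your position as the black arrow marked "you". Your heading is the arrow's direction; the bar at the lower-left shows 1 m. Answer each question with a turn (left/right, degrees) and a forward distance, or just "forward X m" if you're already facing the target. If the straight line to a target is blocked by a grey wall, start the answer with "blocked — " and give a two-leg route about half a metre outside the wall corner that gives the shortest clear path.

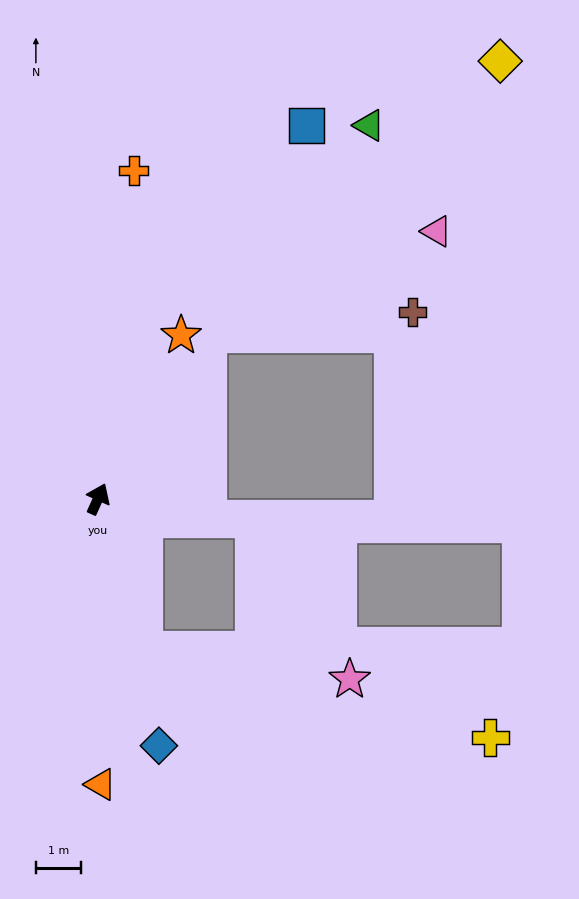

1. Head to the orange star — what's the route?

turn right 3°, forward 4.1 m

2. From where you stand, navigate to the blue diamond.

turn right 142°, forward 5.6 m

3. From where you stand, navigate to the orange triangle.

turn right 155°, forward 6.3 m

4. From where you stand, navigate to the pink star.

blocked — turn right 139°, forward 3.5 m, then turn left 65°, forward 4.6 m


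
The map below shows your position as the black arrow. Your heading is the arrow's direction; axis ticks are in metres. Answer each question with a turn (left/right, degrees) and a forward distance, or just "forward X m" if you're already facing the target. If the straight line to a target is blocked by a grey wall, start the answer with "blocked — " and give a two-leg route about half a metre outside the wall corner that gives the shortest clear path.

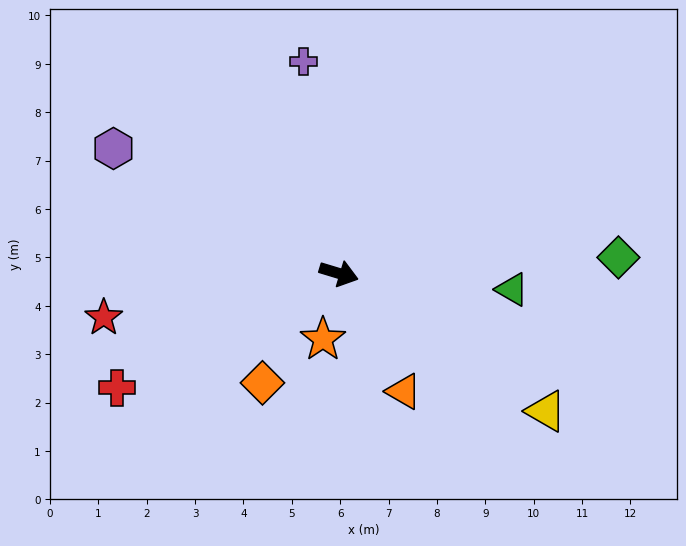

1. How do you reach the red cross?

turn right 136°, forward 5.2 m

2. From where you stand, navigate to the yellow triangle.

turn right 17°, forward 5.1 m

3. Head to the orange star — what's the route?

turn right 87°, forward 1.4 m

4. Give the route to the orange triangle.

turn right 44°, forward 2.8 m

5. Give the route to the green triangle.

turn left 12°, forward 3.6 m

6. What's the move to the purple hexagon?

turn left 168°, forward 5.3 m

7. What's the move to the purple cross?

turn left 116°, forward 4.4 m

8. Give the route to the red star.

turn right 153°, forward 4.9 m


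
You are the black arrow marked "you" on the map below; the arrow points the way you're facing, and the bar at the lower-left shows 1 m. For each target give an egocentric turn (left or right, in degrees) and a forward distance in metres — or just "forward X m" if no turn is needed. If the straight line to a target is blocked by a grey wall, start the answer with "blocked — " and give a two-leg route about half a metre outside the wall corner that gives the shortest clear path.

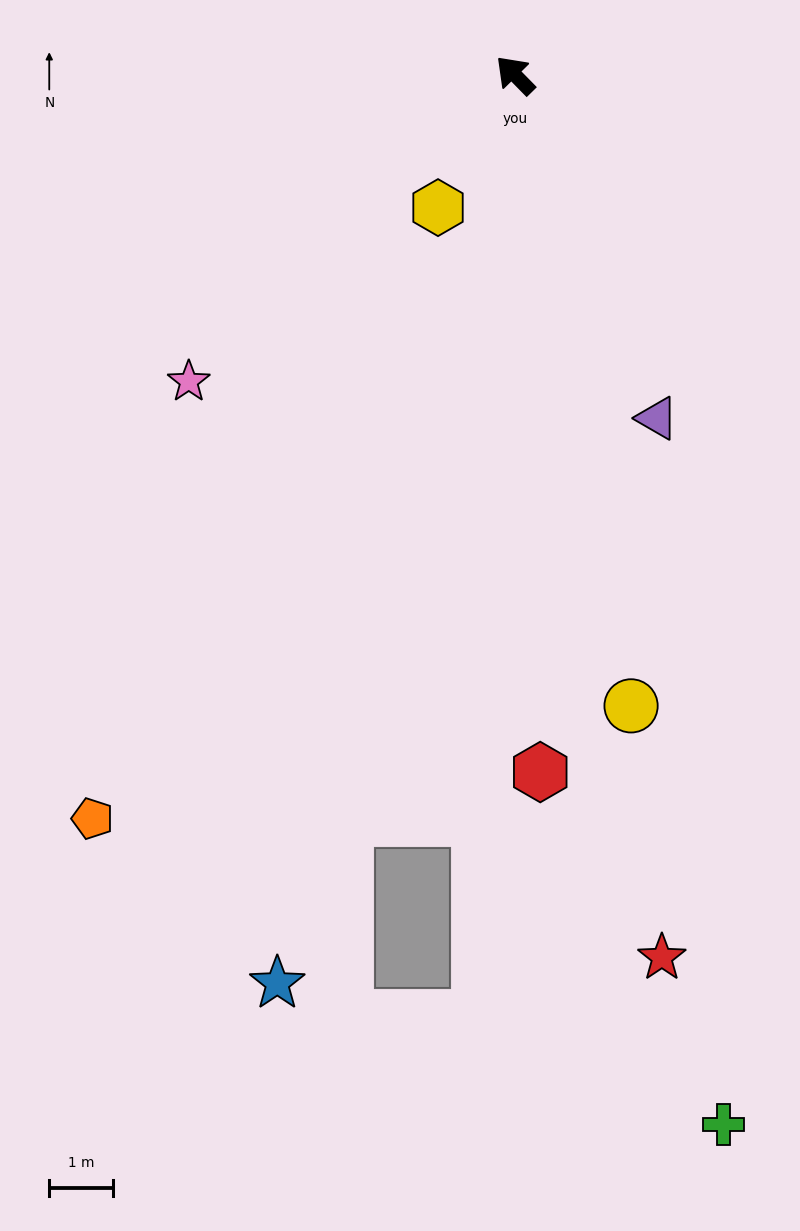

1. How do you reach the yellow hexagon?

turn left 105°, forward 2.4 m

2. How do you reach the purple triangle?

turn left 158°, forward 5.8 m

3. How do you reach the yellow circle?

turn left 146°, forward 10.0 m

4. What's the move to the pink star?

turn left 89°, forward 7.0 m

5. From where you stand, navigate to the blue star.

turn left 121°, forward 14.7 m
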